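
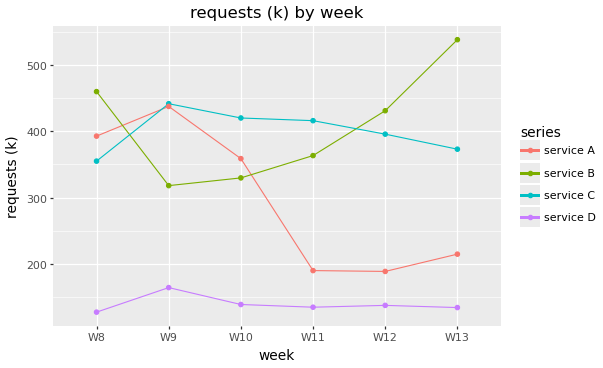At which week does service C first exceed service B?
W8: service C ≈ 350 vs service B ≈ 450 (not yet); W9: service C ≈ 450 vs service B ≈ 300 (first crossover).

W9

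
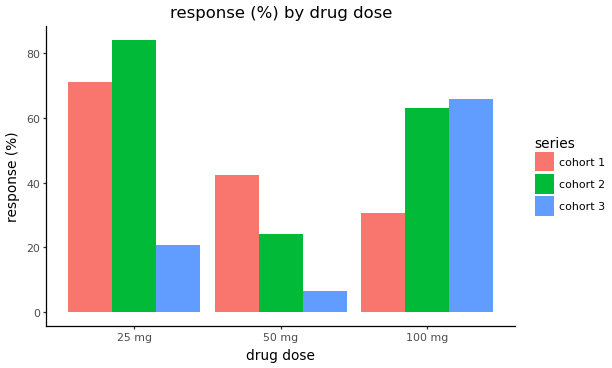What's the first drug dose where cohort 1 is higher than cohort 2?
25 mg: cohort 1 ≈ 70 vs cohort 2 ≈ 80 (not yet); 50 mg: cohort 1 ≈ 40 vs cohort 2 ≈ 20 (first crossover).

50 mg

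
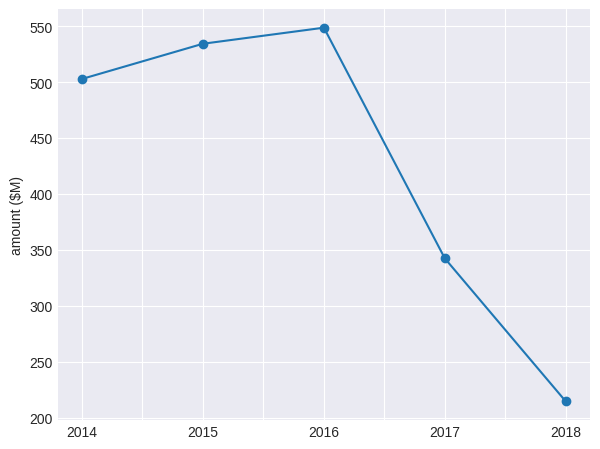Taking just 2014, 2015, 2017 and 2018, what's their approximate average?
(500 + 550 + 350 + 200) / 4 ≈ 400.

≈ 400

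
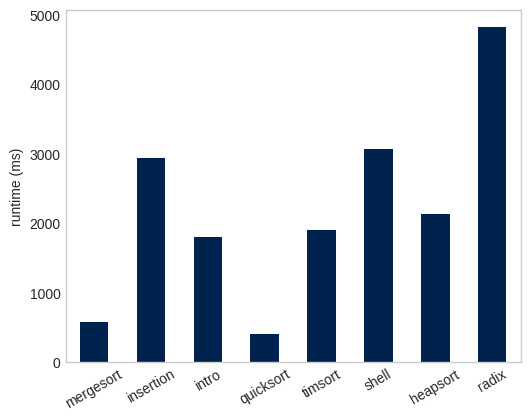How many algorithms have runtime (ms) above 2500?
3

Above 2500: insertion, shell, radix.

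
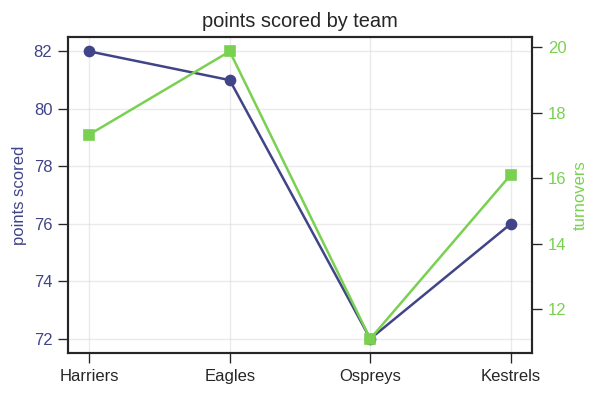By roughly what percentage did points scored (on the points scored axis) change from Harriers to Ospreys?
Harriers ≈ 82, Ospreys ≈ 72; (72 − 82) / 82 ≈ -12.2%.

≈ -12.2%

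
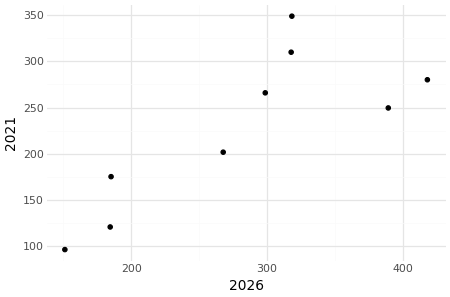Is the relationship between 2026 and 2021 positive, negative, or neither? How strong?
positive, strong

Points are positively correlated; strong (|r| ≈ 0.8).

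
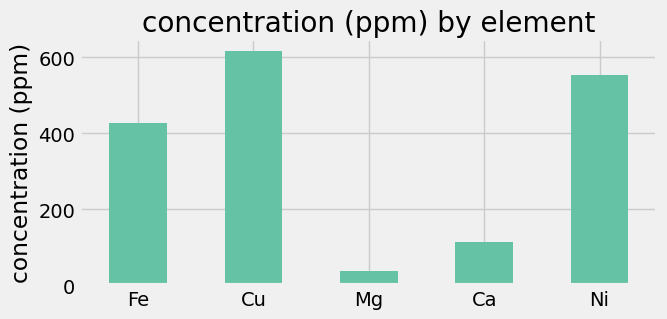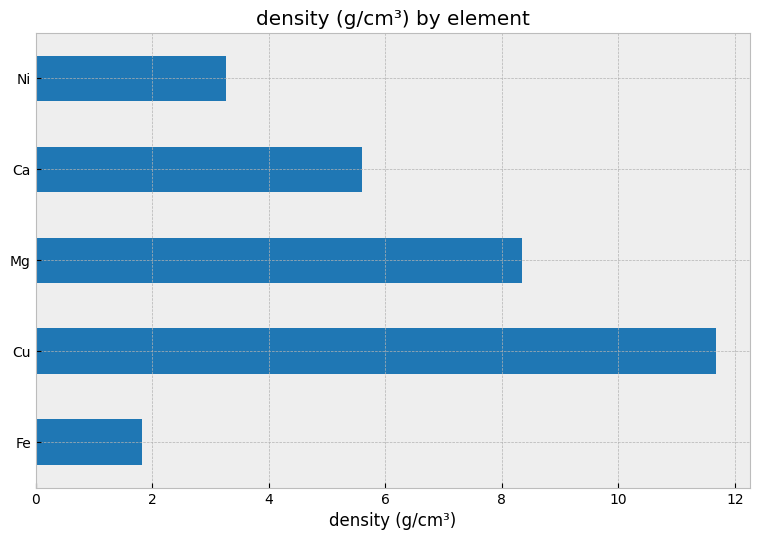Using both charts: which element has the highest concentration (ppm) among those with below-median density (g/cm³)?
Ni

Chart 2 median density (g/cm³) ≈ 6; below-median elements: Fe, Ni. Among those, Ni has the highest concentration (ppm) (≈ 600).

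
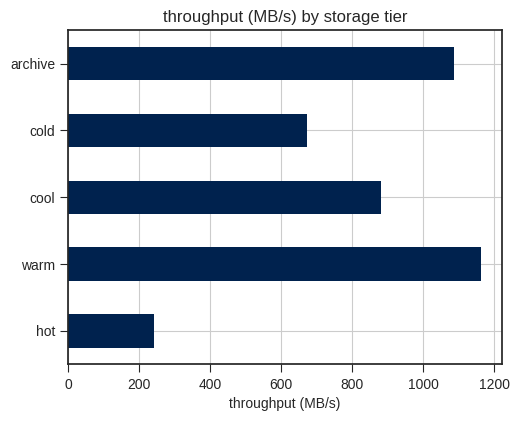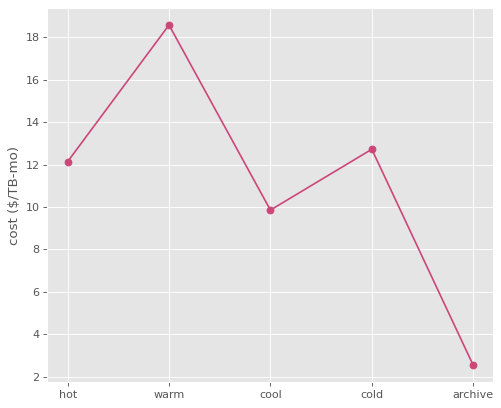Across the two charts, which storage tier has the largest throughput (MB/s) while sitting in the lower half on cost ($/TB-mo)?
archive

Chart 2 median cost ($/TB-mo) ≈ 12; below-median storage tiers: cool, archive. Among those, archive has the highest throughput (MB/s) (≈ 1000).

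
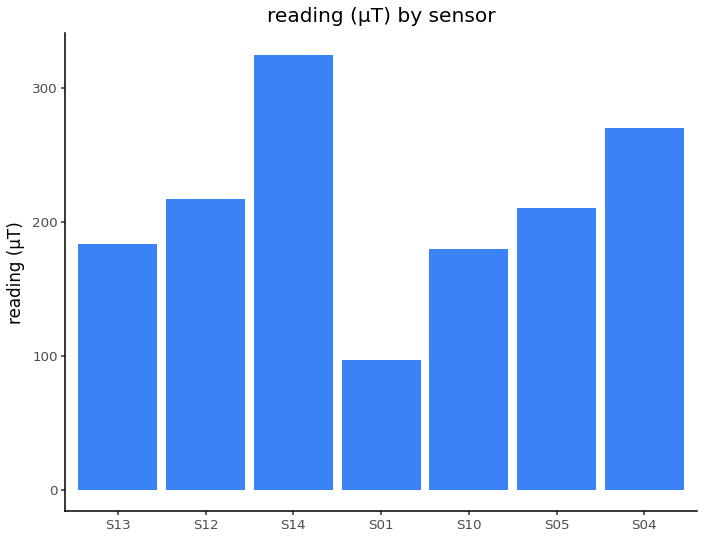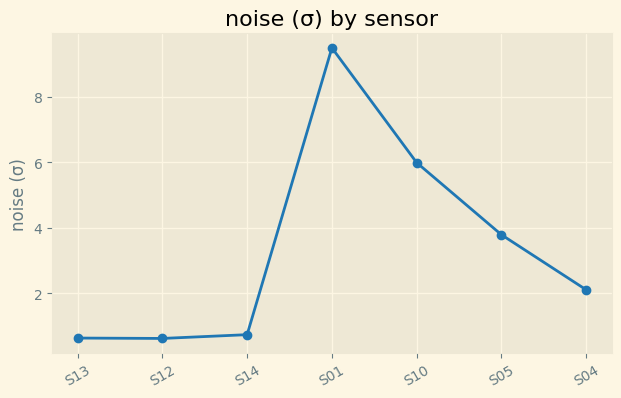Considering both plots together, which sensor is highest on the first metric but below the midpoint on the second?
S14

Chart 2 median noise (σ) ≈ 2; below-median sensors: S13, S12, S14. Among those, S14 has the highest reading (µT) (≈ 300).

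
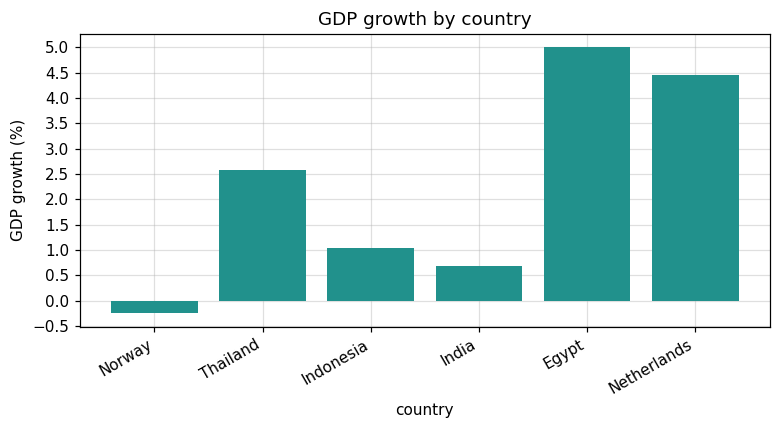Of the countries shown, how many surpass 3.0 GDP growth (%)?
Above 3.0: Egypt, Netherlands.

2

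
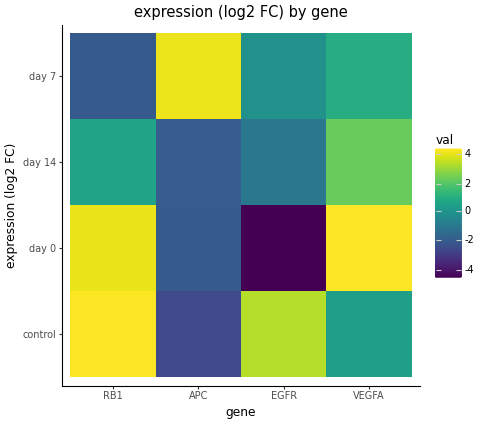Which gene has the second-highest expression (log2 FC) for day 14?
Top 3 for day 14: VEGFA ≈ 2, RB1 ≈ 1, EGFR ≈ -1.

RB1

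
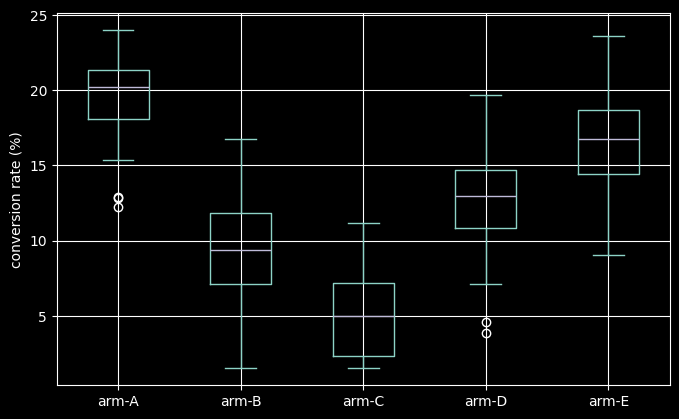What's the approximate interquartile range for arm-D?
Q3 ≈ 14, Q1 ≈ 10; IQR ≈ 4.

≈ 4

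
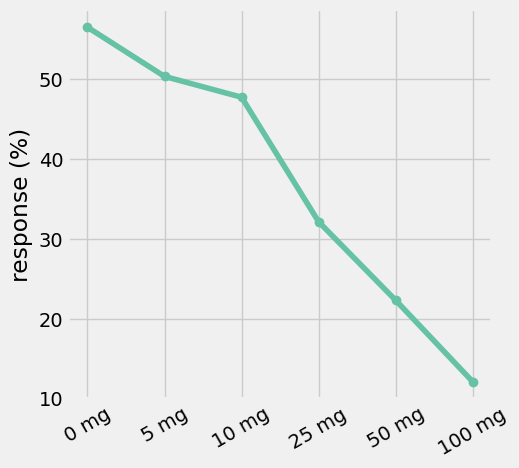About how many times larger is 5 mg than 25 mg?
≈ 1.67×

5 mg ≈ 50, 25 mg ≈ 30; 50/30 ≈ 1.67.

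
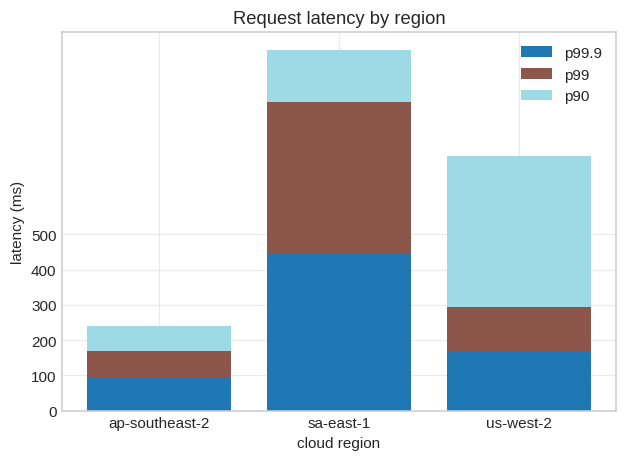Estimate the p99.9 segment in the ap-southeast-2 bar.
p99.9 top ≈ 100, bottom ≈ 0; segment ≈ 100.

≈ 100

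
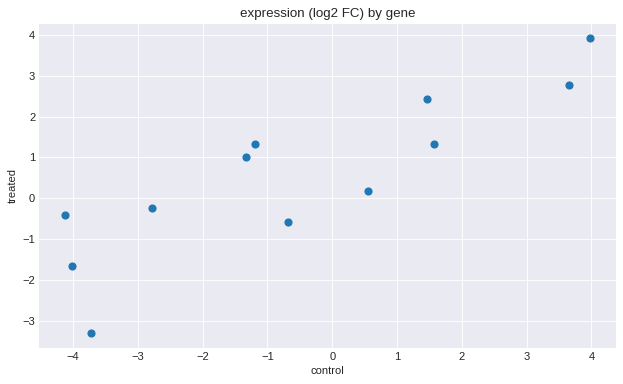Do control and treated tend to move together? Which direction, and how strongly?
positive, strong

Points are positively correlated; strong (|r| ≈ 0.9).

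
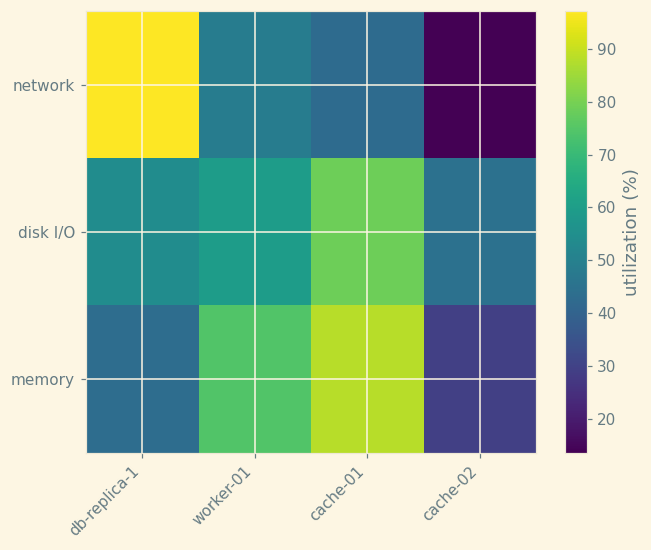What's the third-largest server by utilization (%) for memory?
db-replica-1

Top 4 for memory: cache-01 ≈ 90, worker-01 ≈ 70, db-replica-1 ≈ 40, cache-02 ≈ 30.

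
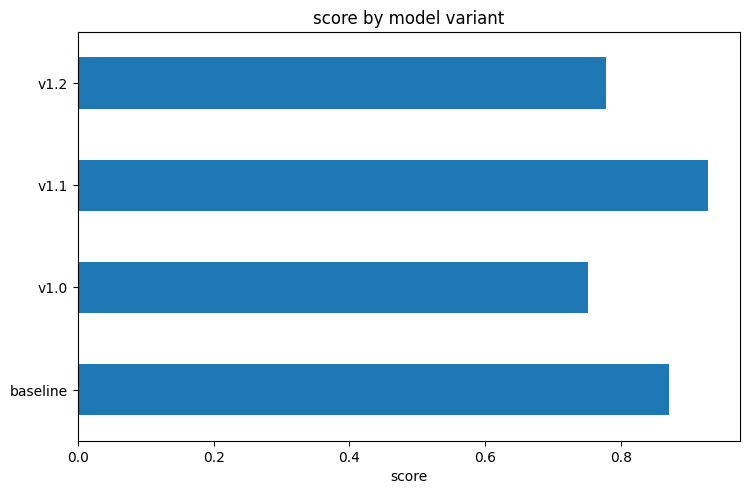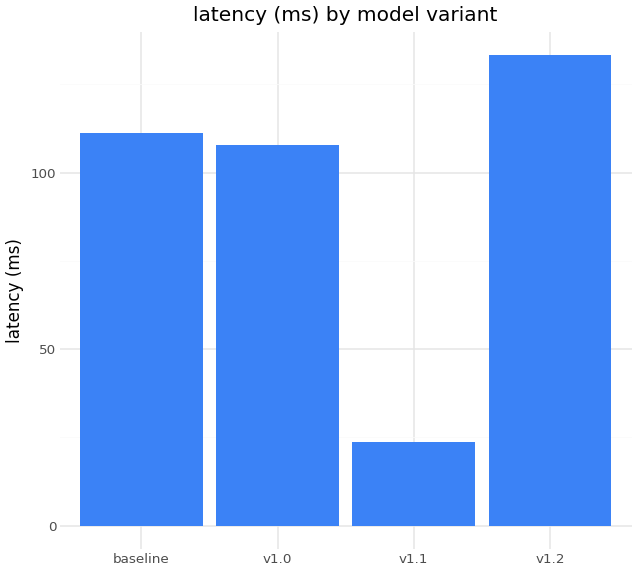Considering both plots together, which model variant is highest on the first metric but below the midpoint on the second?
Chart 2 median latency (ms) ≈ 100; below-median model variants: v1.0, v1.1. Among those, v1.1 has the highest score (≈ 0.9).

v1.1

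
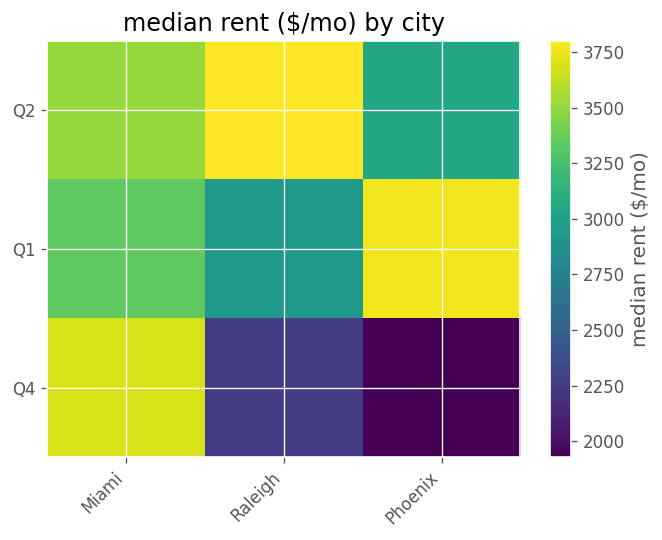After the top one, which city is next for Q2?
Miami

Top 3 for Q2: Raleigh ≈ 3800, Miami ≈ 3600, Phoenix ≈ 3000.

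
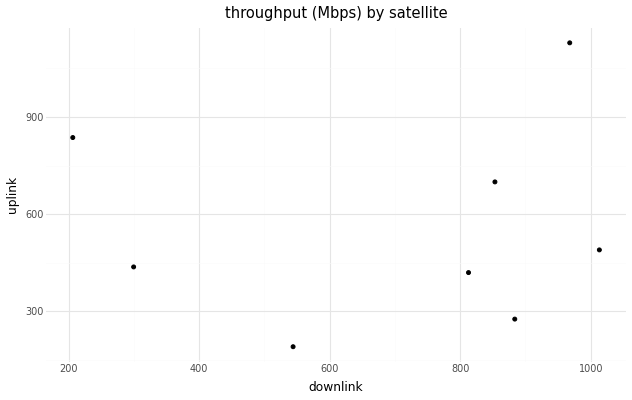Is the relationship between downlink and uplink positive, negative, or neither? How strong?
Points are roughly uncorrelated; weak (|r| ≈ 0.1).

no clear correlation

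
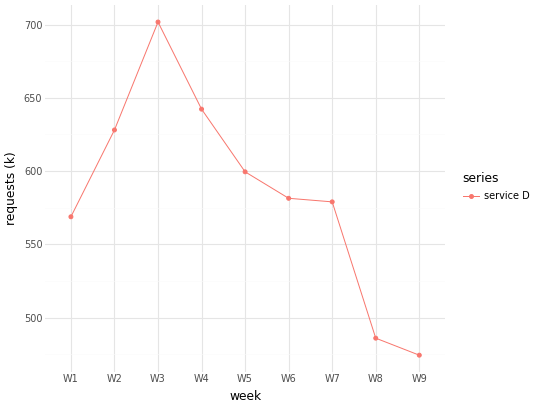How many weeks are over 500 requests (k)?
Above 500: W1, W2, W3, W4, W5, W6, W7.

7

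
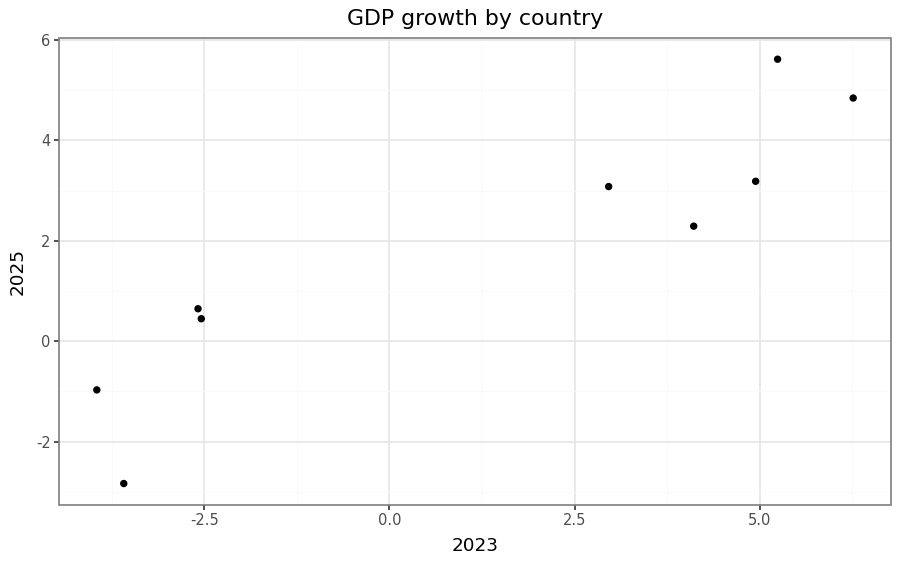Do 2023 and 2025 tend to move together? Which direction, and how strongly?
Points are positively correlated; strong (|r| ≈ 0.9).

positive, strong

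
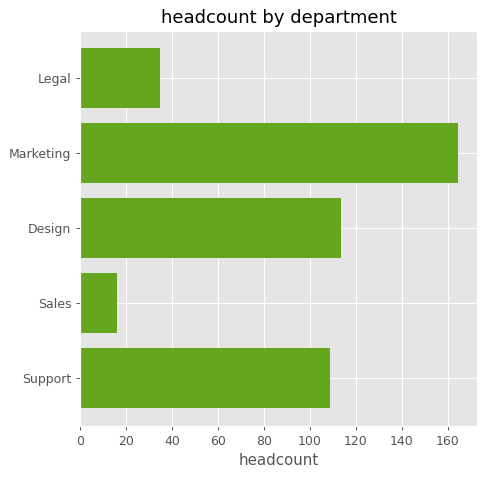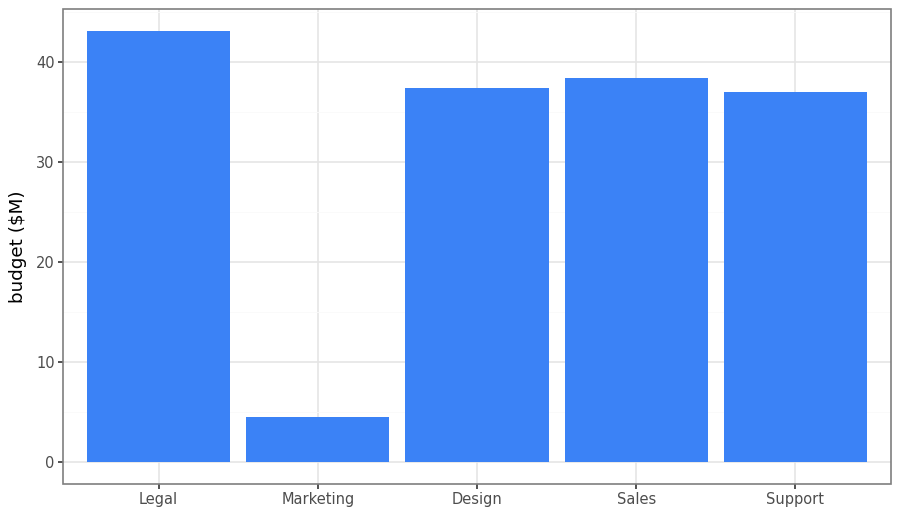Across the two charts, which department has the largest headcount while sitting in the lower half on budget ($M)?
Chart 2 median budget ($M) ≈ 35; below-median departments: Marketing, Support. Among those, Marketing has the highest headcount (≈ 160).

Marketing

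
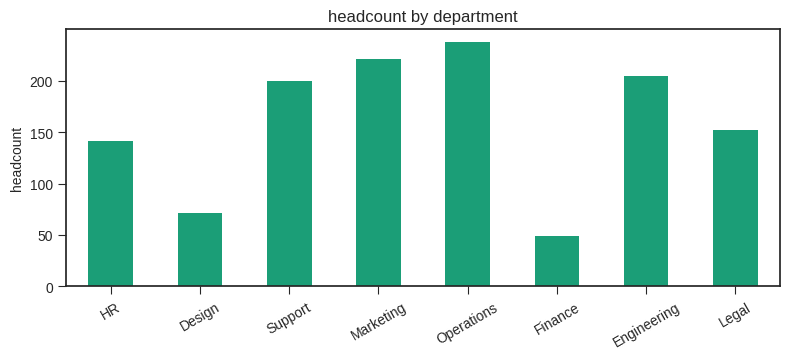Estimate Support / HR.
Support ≈ 200, HR ≈ 140; 200/140 ≈ 1.43.

≈ 1.43×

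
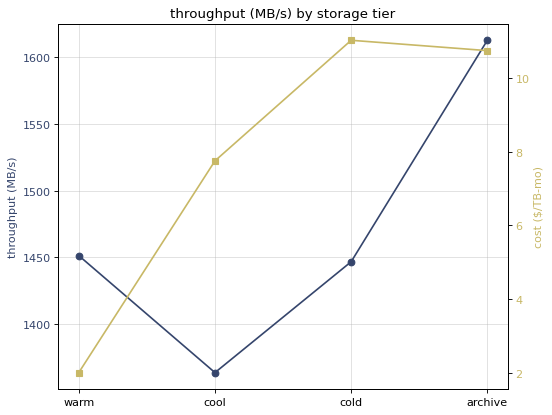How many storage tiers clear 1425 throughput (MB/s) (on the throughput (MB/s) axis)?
Above 1425: warm, cold, archive.

3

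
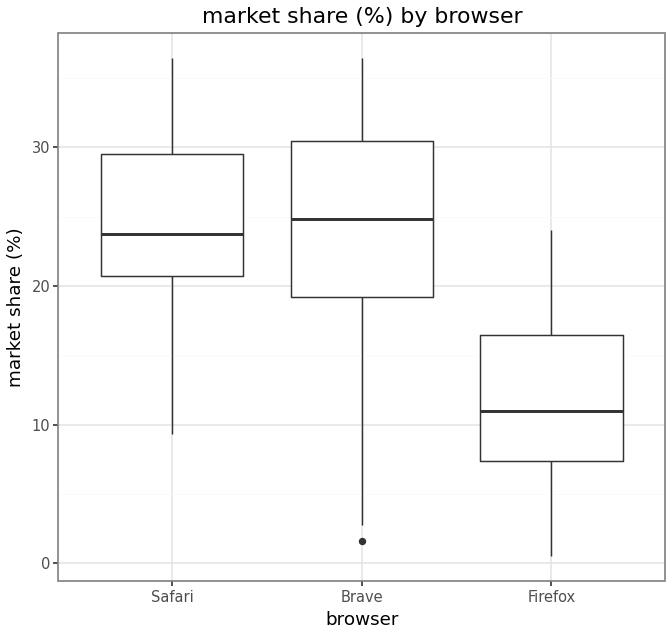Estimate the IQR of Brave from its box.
Q3 ≈ 30, Q1 ≈ 20; IQR ≈ 10.

≈ 10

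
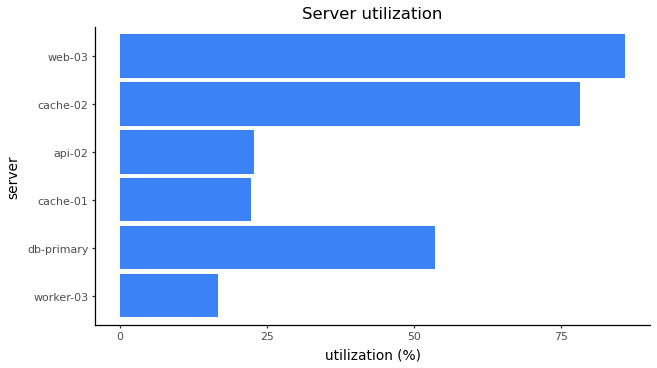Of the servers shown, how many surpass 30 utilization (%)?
3

Above 30: db-primary, cache-02, web-03.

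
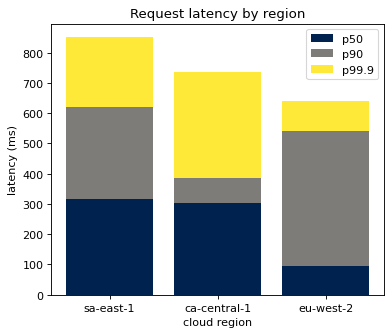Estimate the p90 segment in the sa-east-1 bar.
p90 top ≈ 600, bottom ≈ 300; segment ≈ 300.

≈ 300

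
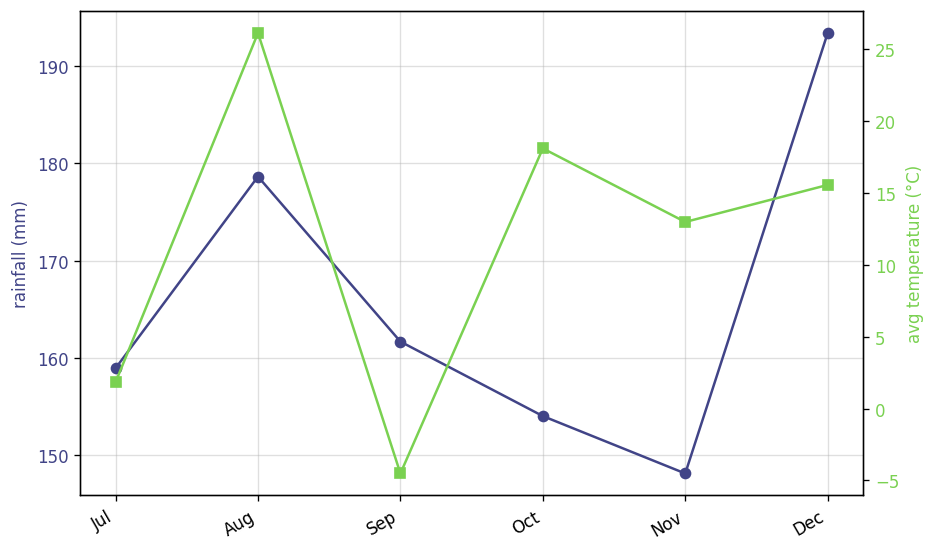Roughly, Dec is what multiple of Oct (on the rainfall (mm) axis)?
≈ 1.26×

Dec ≈ 195, Oct ≈ 155; 195/155 ≈ 1.26.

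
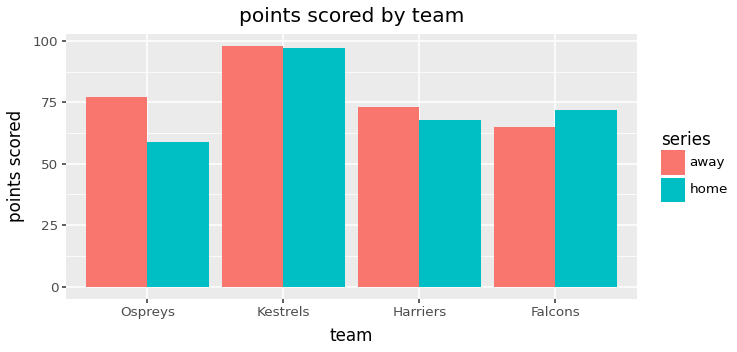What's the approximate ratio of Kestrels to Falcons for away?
Kestrels ≈ 100, Falcons ≈ 60; 100/60 ≈ 1.67.

≈ 1.67×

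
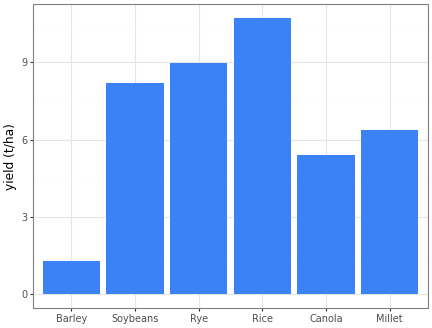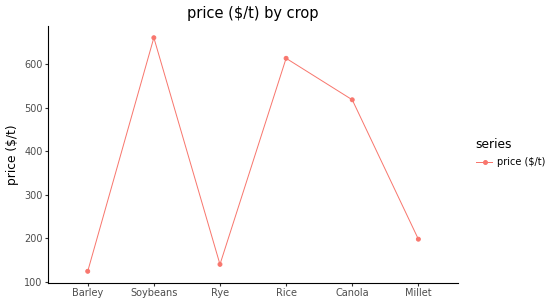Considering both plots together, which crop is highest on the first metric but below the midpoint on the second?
Rye

Chart 2 median price ($/t) ≈ 400; below-median crops: Barley, Rye, Millet. Among those, Rye has the highest yield (t/ha) (≈ 9).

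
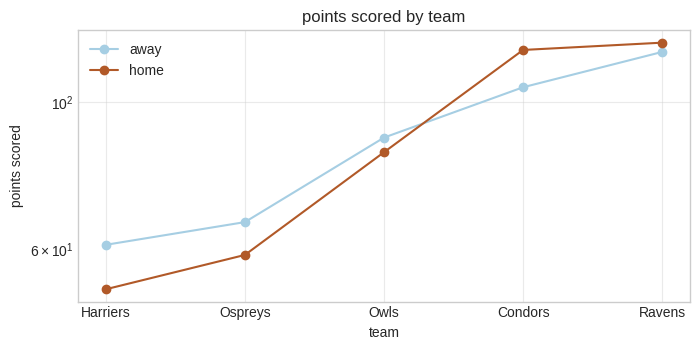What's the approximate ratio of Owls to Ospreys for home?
Owls ≈ 80, Ospreys ≈ 60; 80/60 ≈ 1.33.

≈ 1.33×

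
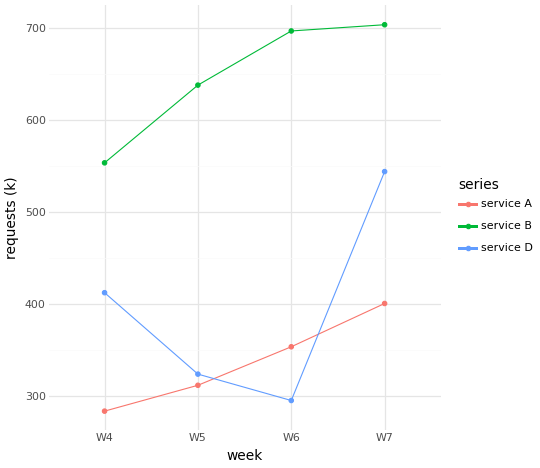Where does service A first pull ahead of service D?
W5: service A ≈ 300 vs service D ≈ 300 (not yet); W6: service A ≈ 350 vs service D ≈ 300 (first crossover).

W6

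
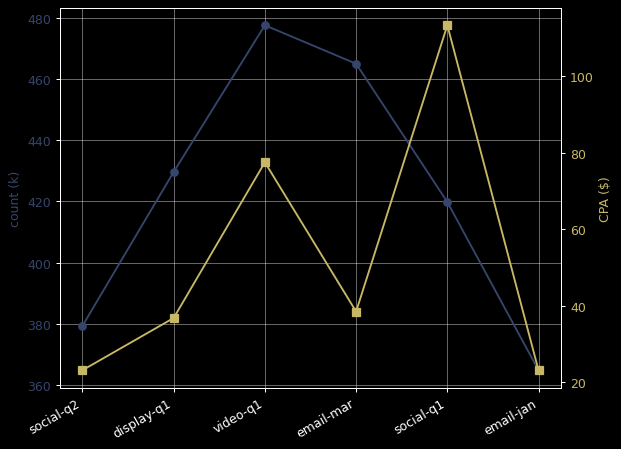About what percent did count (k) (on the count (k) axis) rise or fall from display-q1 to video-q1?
display-q1 ≈ 430, video-q1 ≈ 480; (480 − 430) / 430 ≈ +11.6%.

≈ +11.6%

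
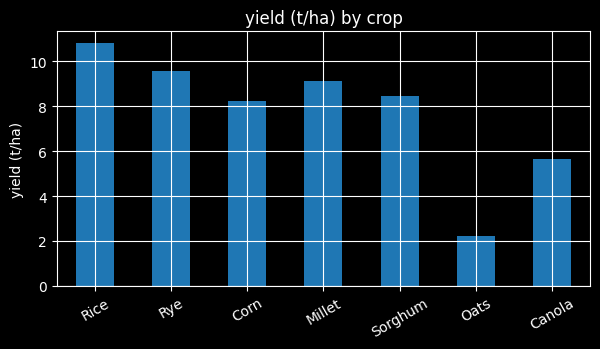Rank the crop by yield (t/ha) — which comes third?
Millet

Top 4: Rice ≈ 11, Rye ≈ 10, Millet ≈ 9, Sorghum ≈ 8.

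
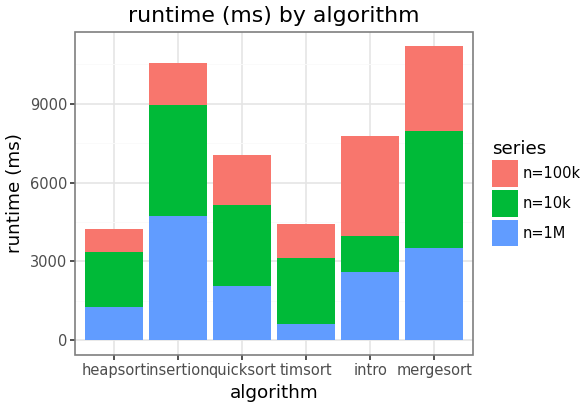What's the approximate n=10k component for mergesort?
n=10k top ≈ 8000, bottom ≈ 4000; segment ≈ 4000.

≈ 4000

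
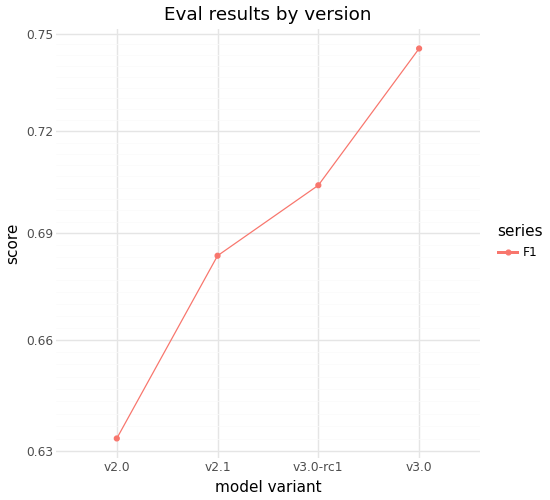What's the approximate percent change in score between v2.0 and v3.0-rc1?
v2.0 ≈ 0.63, v3.0-rc1 ≈ 0.70; (0.70 − 0.63) / 0.63 ≈ +11.1%.

≈ +11.1%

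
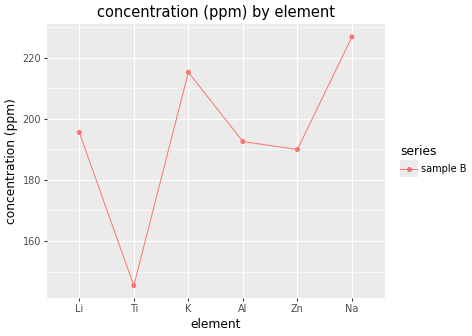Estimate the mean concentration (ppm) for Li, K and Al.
≈ 203

(200 + 220 + 190) / 3 ≈ 203.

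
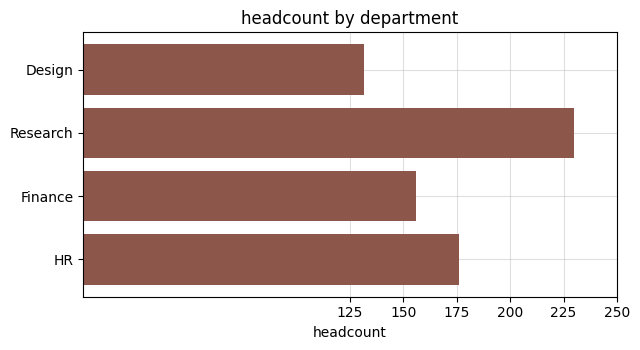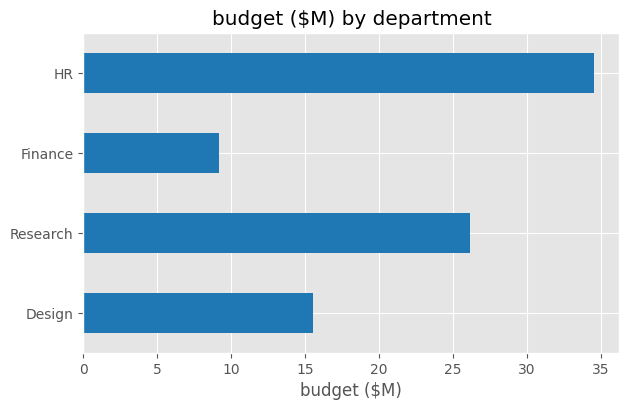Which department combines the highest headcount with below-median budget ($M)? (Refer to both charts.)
Chart 2 median budget ($M) ≈ 20; below-median departments: Design, Finance. Among those, Finance has the highest headcount (≈ 150).

Finance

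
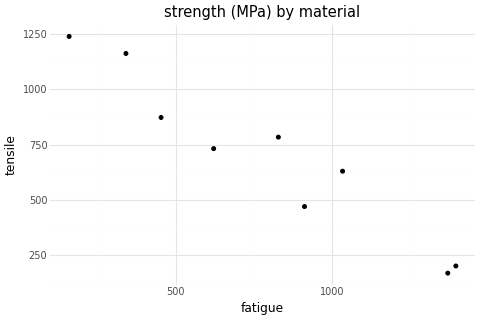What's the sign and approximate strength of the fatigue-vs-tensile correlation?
negative, strong

Points are negatively correlated; strong (|r| ≈ 1.0).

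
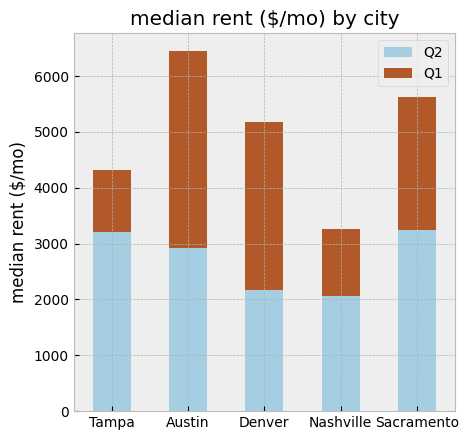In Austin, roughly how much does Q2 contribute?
≈ 3000

Q2 top ≈ 3000, bottom ≈ 0; segment ≈ 3000.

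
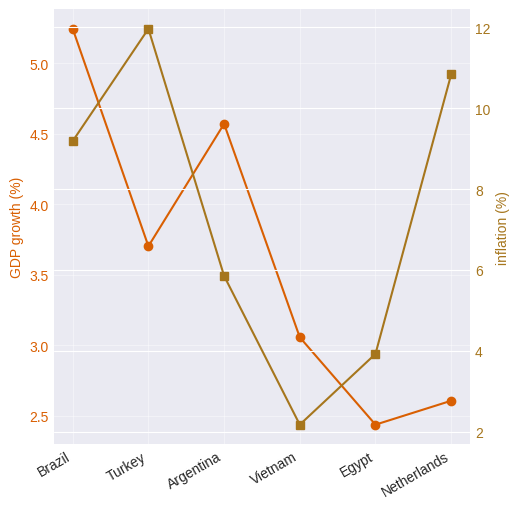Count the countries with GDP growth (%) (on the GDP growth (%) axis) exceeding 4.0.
Above 4.0: Brazil, Argentina.

2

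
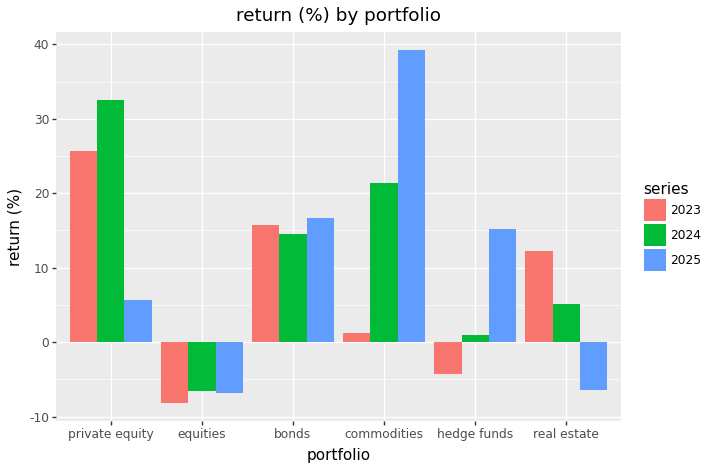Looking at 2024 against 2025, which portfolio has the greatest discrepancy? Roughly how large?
private equity, ≈ 25 %

private equity: 2024 ≈ 30, 2025 ≈ 5 → gap ≈ 25. Next-largest (commodities) is only ≈ 20.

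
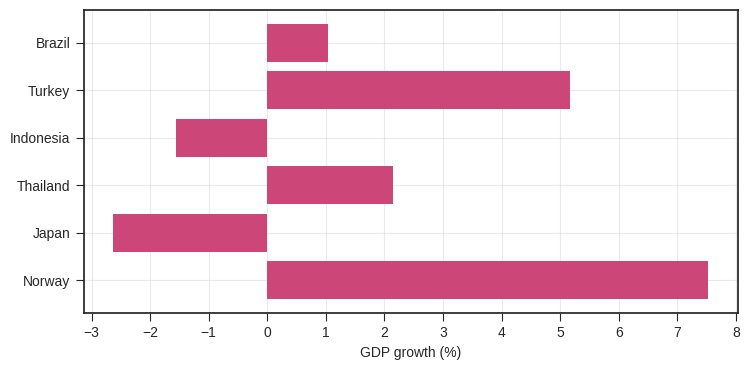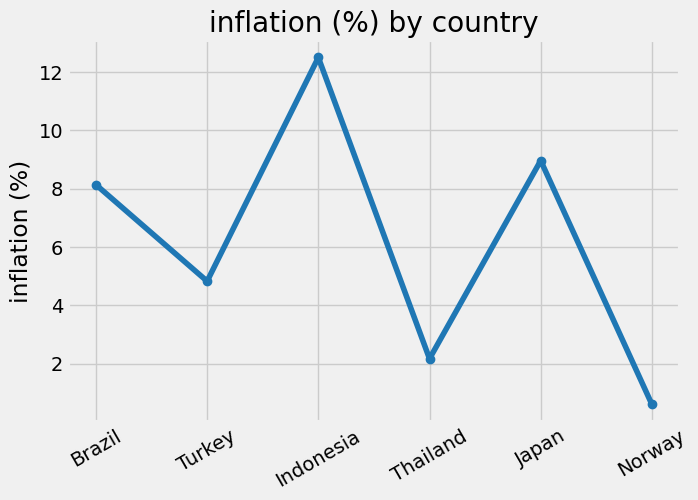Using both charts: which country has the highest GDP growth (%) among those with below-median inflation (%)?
Norway

Chart 2 median inflation (%) ≈ 6; below-median countries: Turkey, Thailand, Norway. Among those, Norway has the highest GDP growth (%) (≈ 8).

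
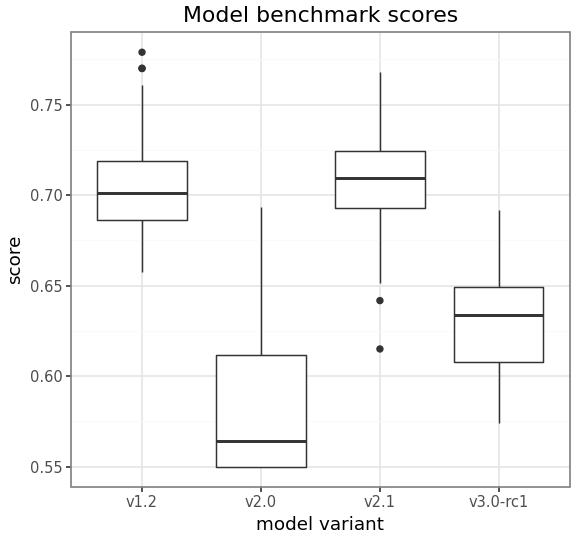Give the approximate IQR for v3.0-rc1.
Q3 ≈ 0.64, Q1 ≈ 0.60; IQR ≈ 0.04.

≈ 0.04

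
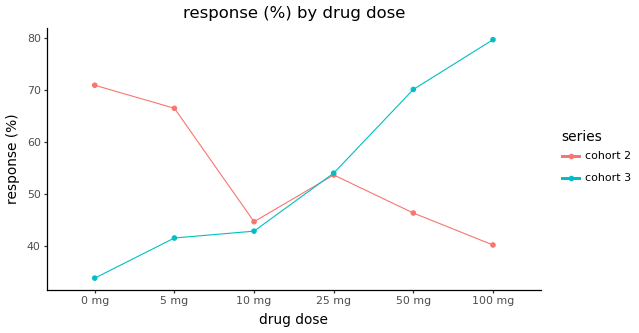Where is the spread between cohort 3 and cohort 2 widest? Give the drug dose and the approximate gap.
100 mg: cohort 3 ≈ 80, cohort 2 ≈ 40 → gap ≈ 40. Next-largest (0 mg) is only ≈ 35.

100 mg, ≈ 40 %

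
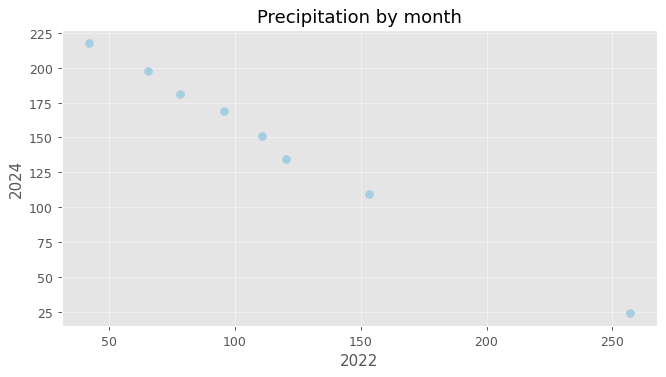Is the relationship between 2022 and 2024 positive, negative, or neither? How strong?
Points are negatively correlated; strong (|r| ≈ 1.0).

negative, strong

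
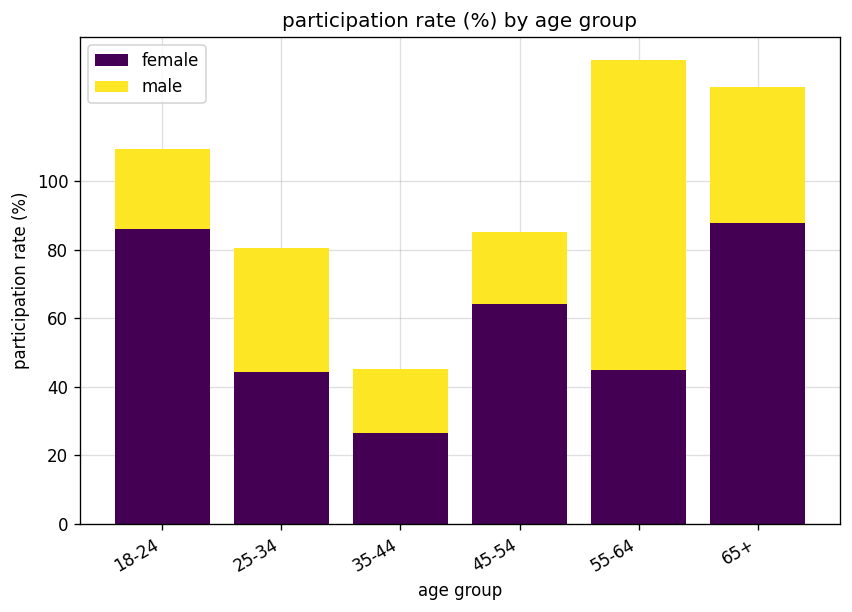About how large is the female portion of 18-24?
≈ 80

female top ≈ 80, bottom ≈ 0; segment ≈ 80.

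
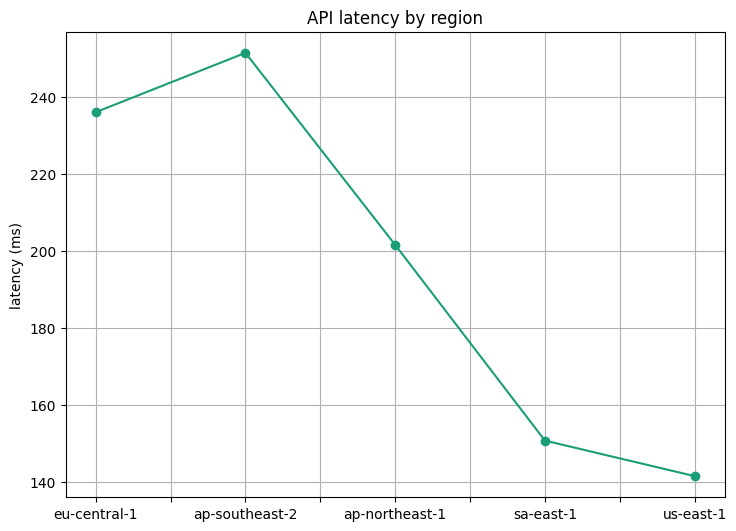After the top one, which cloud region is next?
eu-central-1

Top 3: ap-southeast-2 ≈ 250, eu-central-1 ≈ 240, ap-northeast-1 ≈ 200.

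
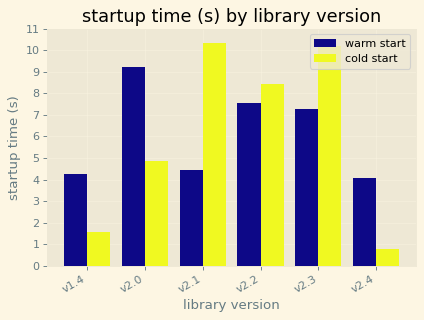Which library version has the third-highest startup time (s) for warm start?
v2.3

Top 4 for warm start: v2.0 ≈ 9, v2.2 ≈ 8, v2.3 ≈ 7, v2.1 ≈ 4.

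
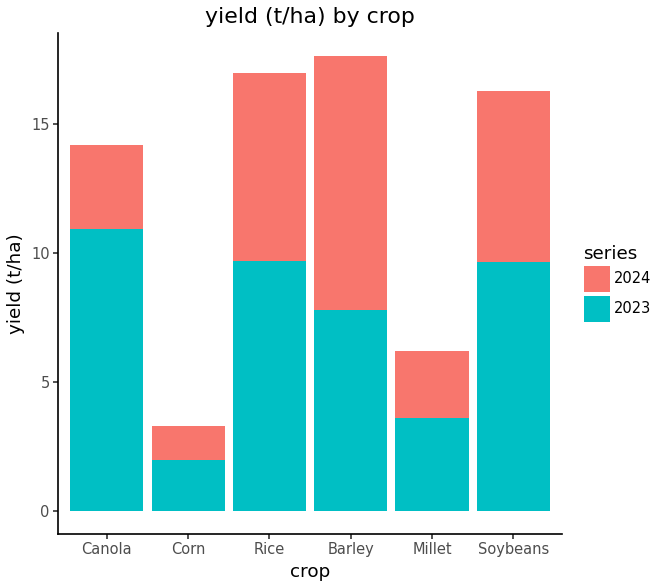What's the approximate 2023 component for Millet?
≈ 4

2023 top ≈ 4, bottom ≈ 0; segment ≈ 4.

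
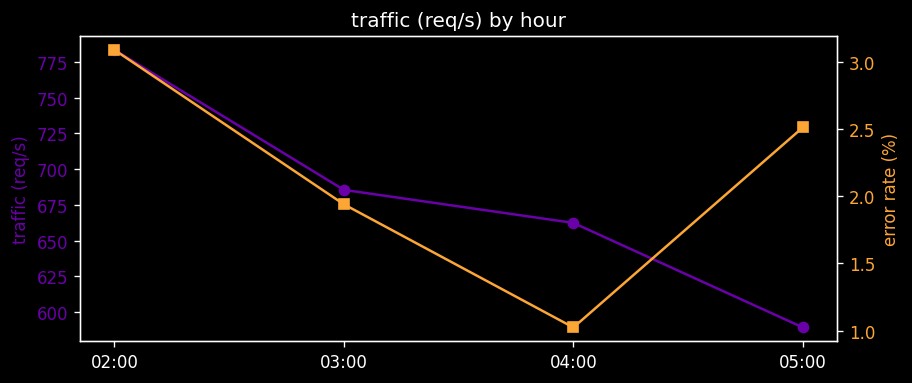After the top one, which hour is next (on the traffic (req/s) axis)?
03:00

Top 3 (on the traffic (req/s) axis): 02:00 ≈ 780, 03:00 ≈ 680, 04:00 ≈ 660.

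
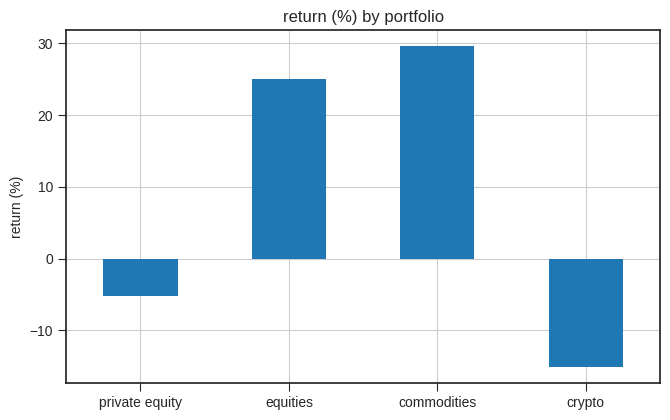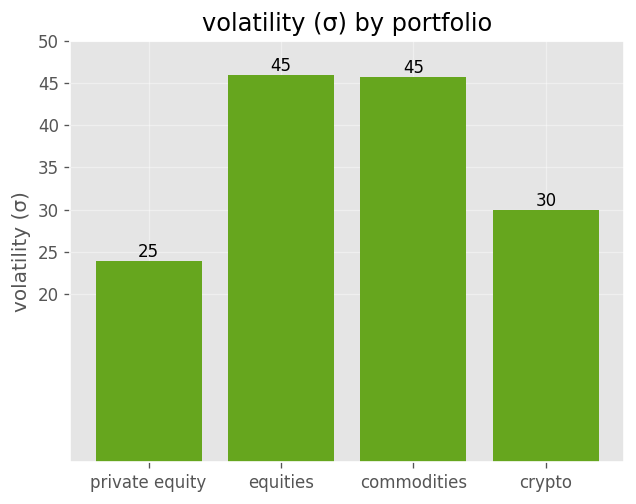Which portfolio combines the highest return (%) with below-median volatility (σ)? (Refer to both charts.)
Chart 2 median volatility (σ) ≈ 40; below-median portfolios: private equity, crypto. Among those, private equity has the highest return (%) (≈ -5).

private equity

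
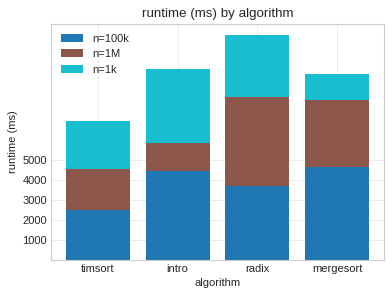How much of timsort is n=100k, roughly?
≈ 3000

n=100k top ≈ 3000, bottom ≈ 0; segment ≈ 3000.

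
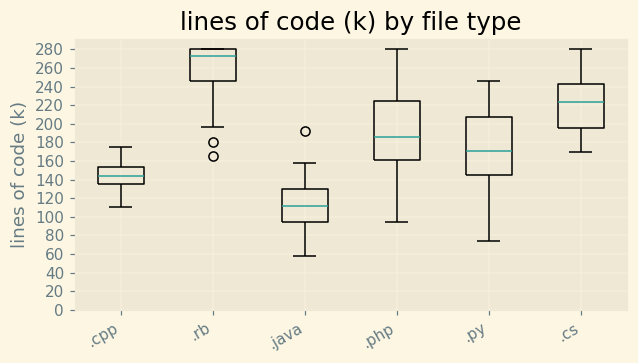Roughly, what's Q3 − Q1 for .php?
≈ 60

Q3 ≈ 220, Q1 ≈ 160; IQR ≈ 60.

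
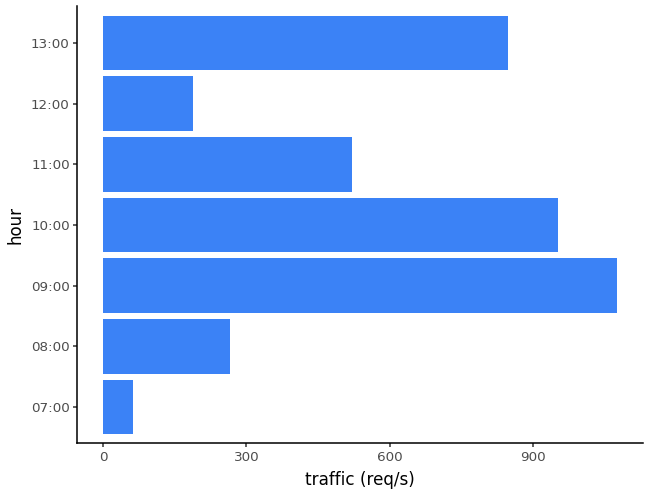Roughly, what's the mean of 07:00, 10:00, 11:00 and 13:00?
(100 + 1000 + 500 + 800) / 4 ≈ 600.

≈ 600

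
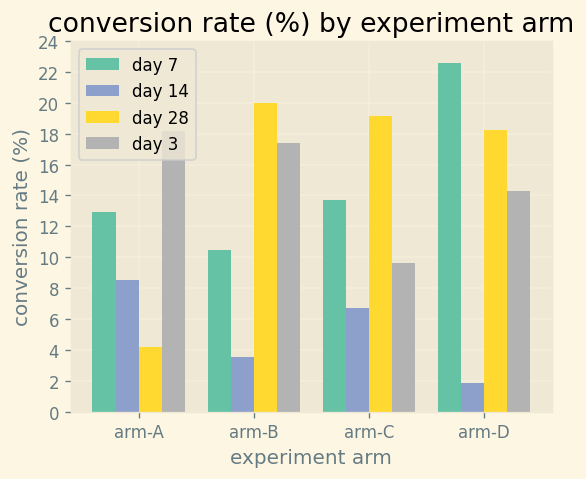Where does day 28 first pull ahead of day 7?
arm-B

arm-A: day 28 ≈ 4 vs day 7 ≈ 12 (not yet); arm-B: day 28 ≈ 20 vs day 7 ≈ 10 (first crossover).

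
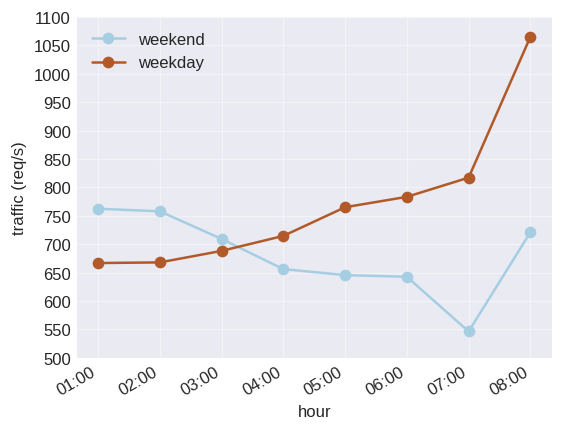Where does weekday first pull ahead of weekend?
03:00: weekday ≈ 700 vs weekend ≈ 700 (not yet); 04:00: weekday ≈ 700 vs weekend ≈ 650 (first crossover).

04:00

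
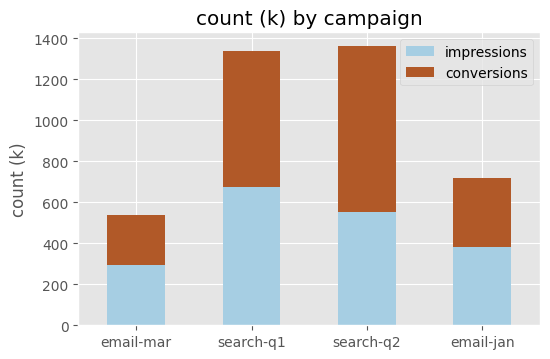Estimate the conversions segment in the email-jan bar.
conversions top ≈ 800, bottom ≈ 400; segment ≈ 400.

≈ 400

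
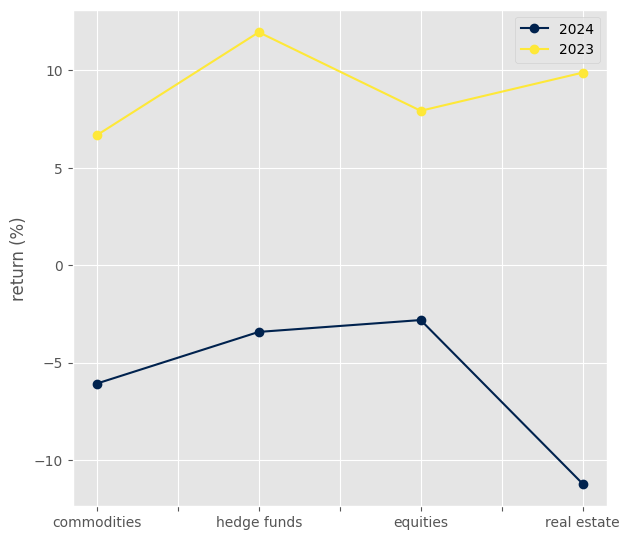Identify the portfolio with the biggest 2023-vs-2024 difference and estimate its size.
real estate, ≈ 22 %

real estate: 2023 ≈ 10, 2024 ≈ -12 → gap ≈ 22. Next-largest (hedge funds) is only ≈ 16.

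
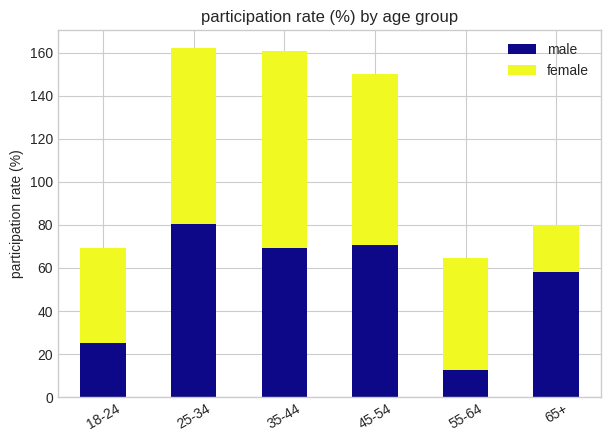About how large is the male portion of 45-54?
≈ 80

male top ≈ 80, bottom ≈ 0; segment ≈ 80.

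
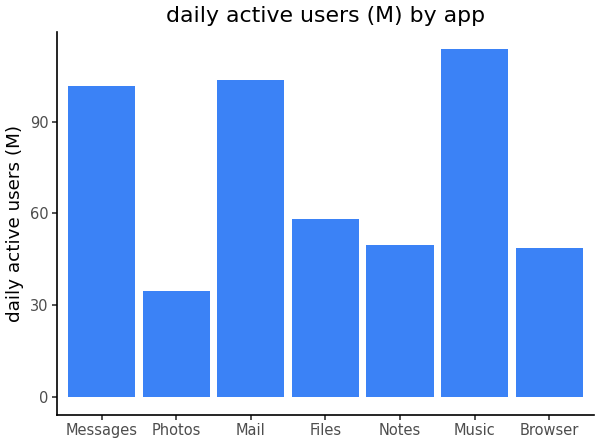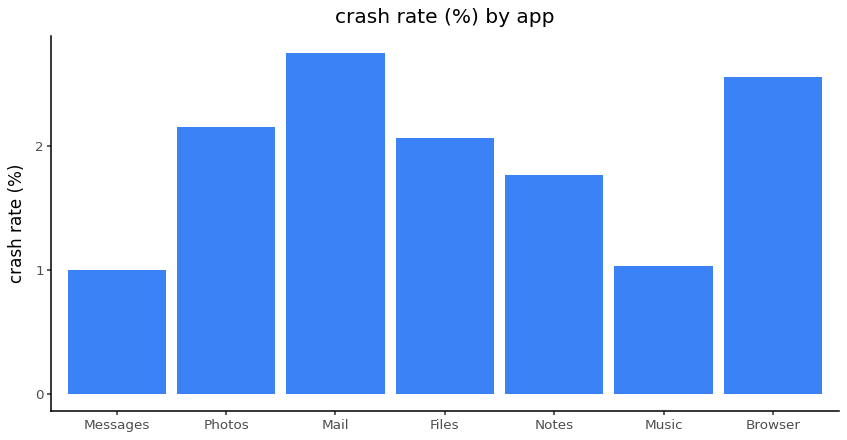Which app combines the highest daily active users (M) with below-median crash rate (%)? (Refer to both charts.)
Chart 2 median crash rate (%) ≈ 2; below-median apps: Messages, Notes, Music. Among those, Music has the highest daily active users (M) (≈ 120).

Music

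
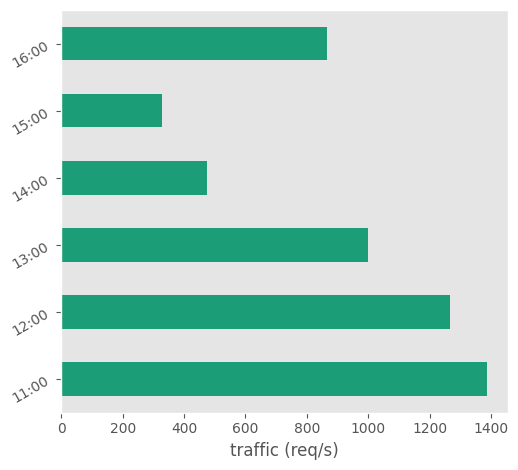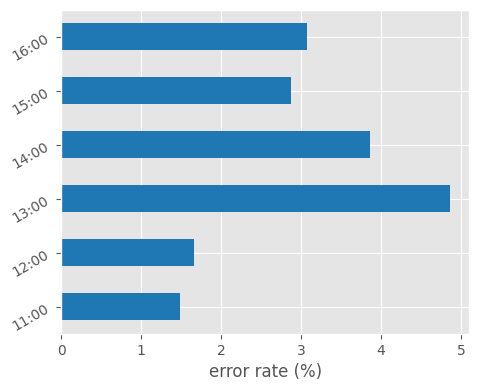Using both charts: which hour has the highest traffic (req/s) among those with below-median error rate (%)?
Chart 2 median error rate (%) ≈ 3; below-median hours: 11:00, 12:00, 15:00. Among those, 11:00 has the highest traffic (req/s) (≈ 1400).

11:00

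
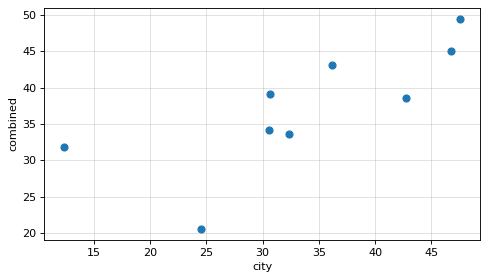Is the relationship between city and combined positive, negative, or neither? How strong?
Points are positively correlated; strong (|r| ≈ 0.8).

positive, strong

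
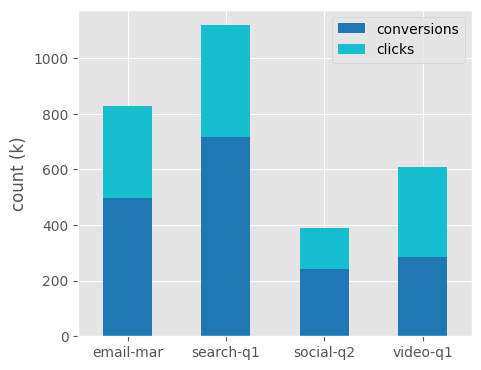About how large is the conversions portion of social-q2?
≈ 200

conversions top ≈ 200, bottom ≈ 0; segment ≈ 200.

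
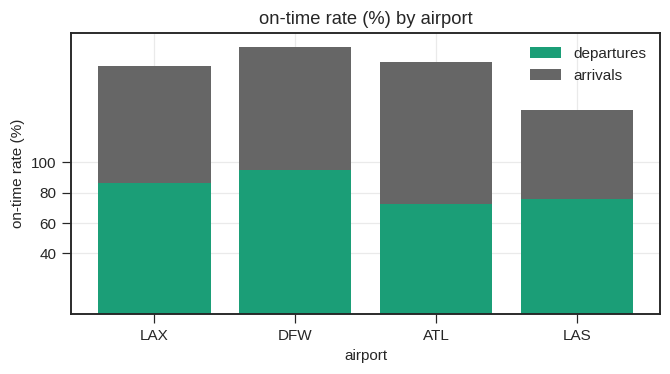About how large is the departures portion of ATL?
departures top ≈ 80, bottom ≈ 0; segment ≈ 80.

≈ 80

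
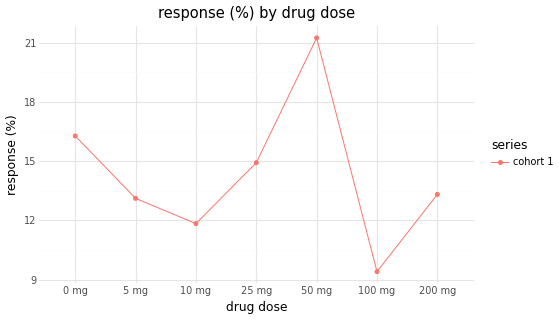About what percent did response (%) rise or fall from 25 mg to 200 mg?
25 mg ≈ 15, 200 mg ≈ 13; (13 − 15) / 15 ≈ -13.3%.

≈ -13.3%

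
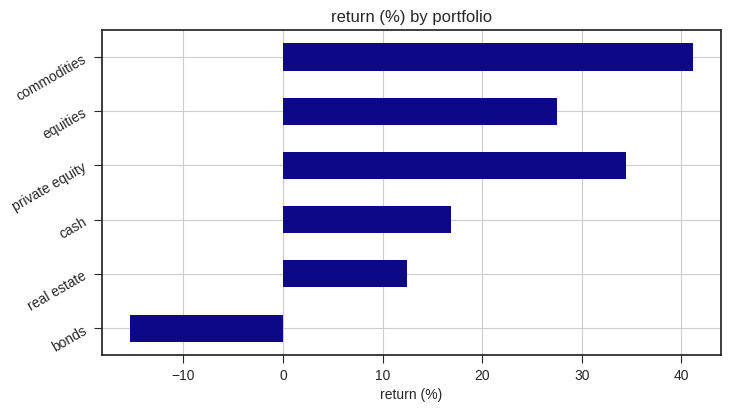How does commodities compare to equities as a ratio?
commodities ≈ 40, equities ≈ 30; 40/30 ≈ 1.33.

≈ 1.33×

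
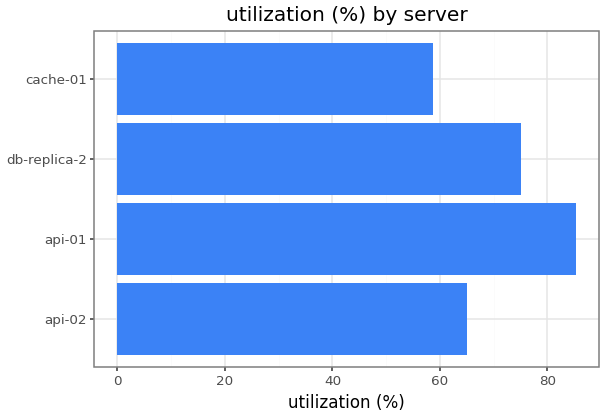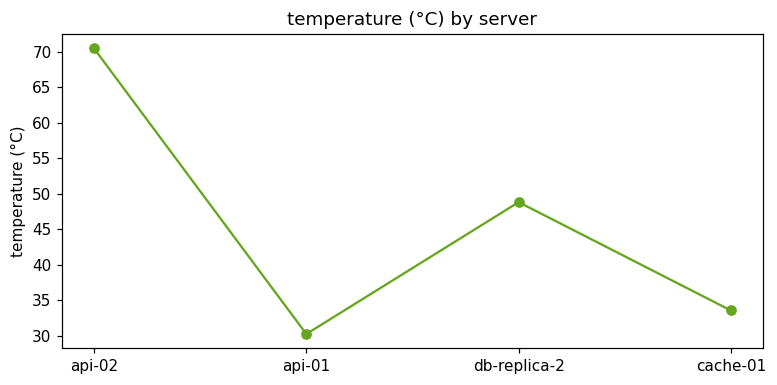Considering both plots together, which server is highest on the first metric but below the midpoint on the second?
api-01

Chart 2 median temperature (°C) ≈ 40; below-median servers: api-01, cache-01. Among those, api-01 has the highest utilization (%) (≈ 90).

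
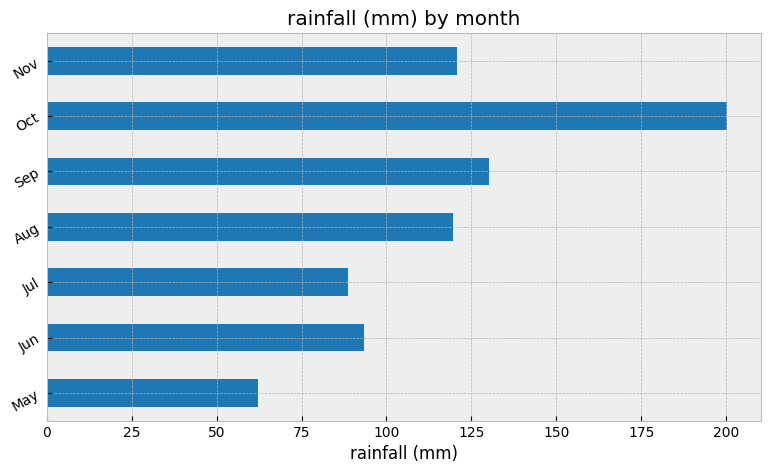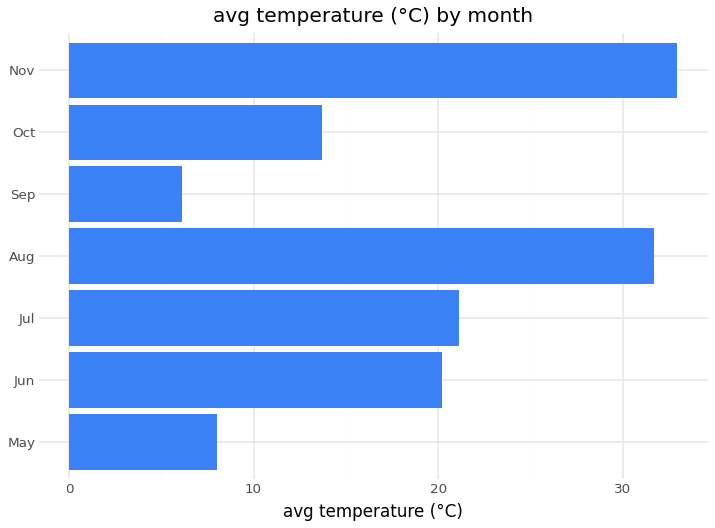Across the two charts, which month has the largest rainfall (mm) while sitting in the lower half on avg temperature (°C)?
Oct

Chart 2 median avg temperature (°C) ≈ 20; below-median months: May, Sep, Oct. Among those, Oct has the highest rainfall (mm) (≈ 200).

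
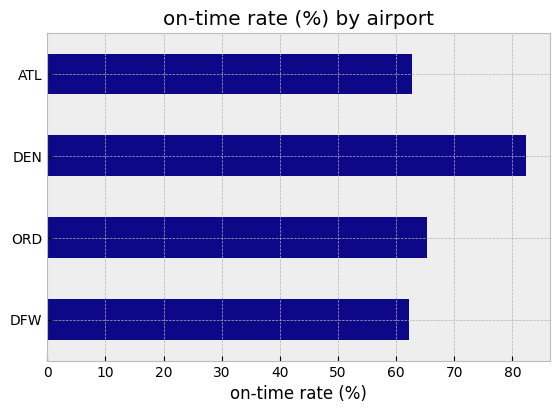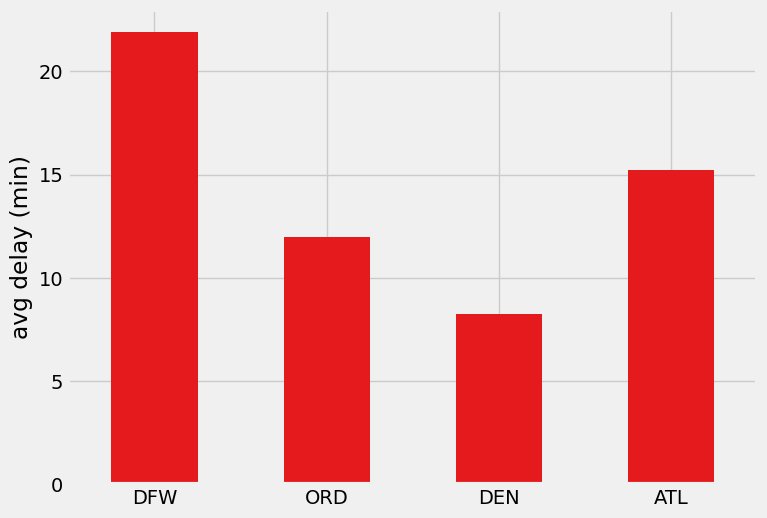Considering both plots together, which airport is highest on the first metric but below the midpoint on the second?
Chart 2 median avg delay (min) ≈ 15; below-median airports: ORD, DEN. Among those, DEN has the highest on-time rate (%) (≈ 80).

DEN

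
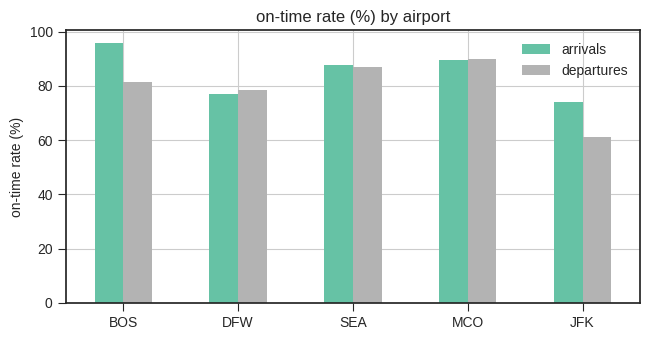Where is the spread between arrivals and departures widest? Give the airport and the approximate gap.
BOS: arrivals ≈ 100, departures ≈ 80 → gap ≈ 20. Next-largest (JFK) is only ≈ 10.

BOS, ≈ 20 %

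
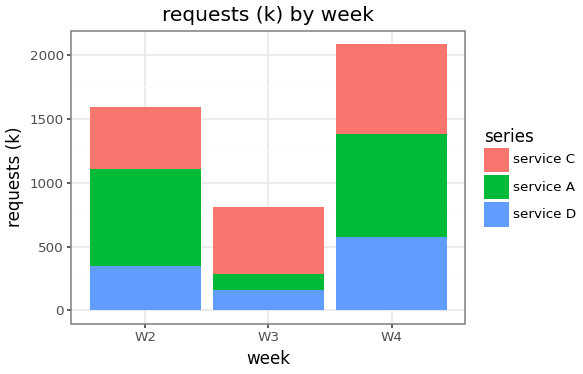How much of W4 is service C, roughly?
≈ 600

service C top ≈ 2000, bottom ≈ 1400; segment ≈ 600.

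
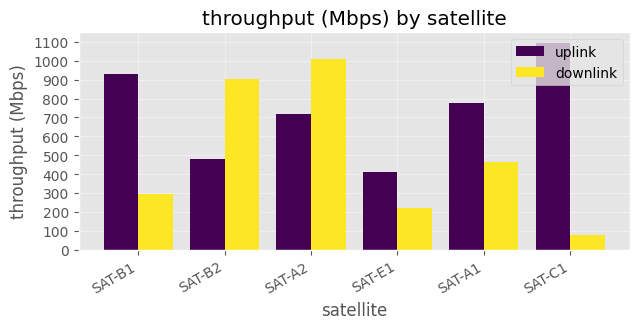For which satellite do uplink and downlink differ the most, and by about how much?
SAT-C1, ≈ 1000 Mbps

SAT-C1: uplink ≈ 1100, downlink ≈ 100 → gap ≈ 1000. Next-largest (SAT-B1) is only ≈ 600.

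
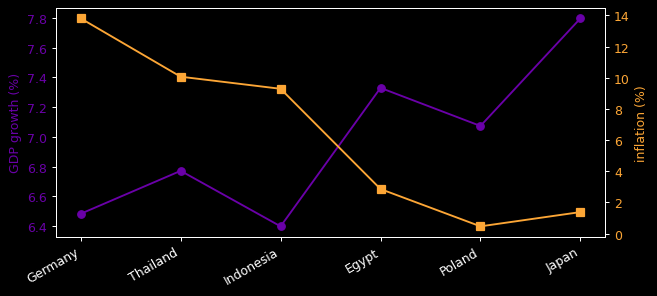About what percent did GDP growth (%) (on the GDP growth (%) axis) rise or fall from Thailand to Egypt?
Thailand ≈ 6.8, Egypt ≈ 7.4; (7.4 − 6.8) / 6.8 ≈ +8.8%.

≈ +8.8%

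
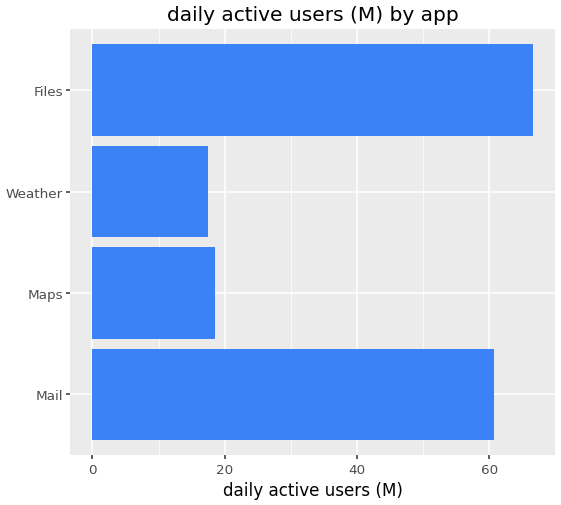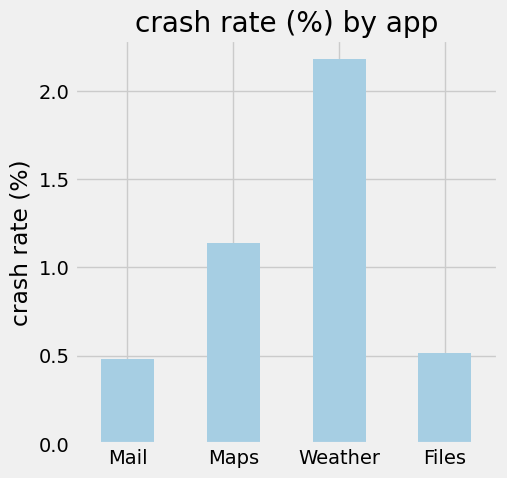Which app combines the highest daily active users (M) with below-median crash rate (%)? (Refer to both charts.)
Files

Chart 2 median crash rate (%) ≈ 0.8; below-median apps: Mail, Files. Among those, Files has the highest daily active users (M) (≈ 70).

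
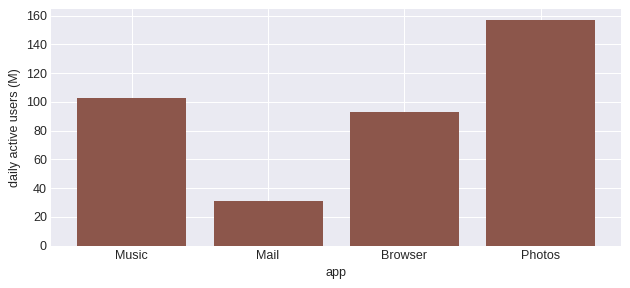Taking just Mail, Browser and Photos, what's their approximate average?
≈ 100

(40 + 100 + 160) / 3 ≈ 100.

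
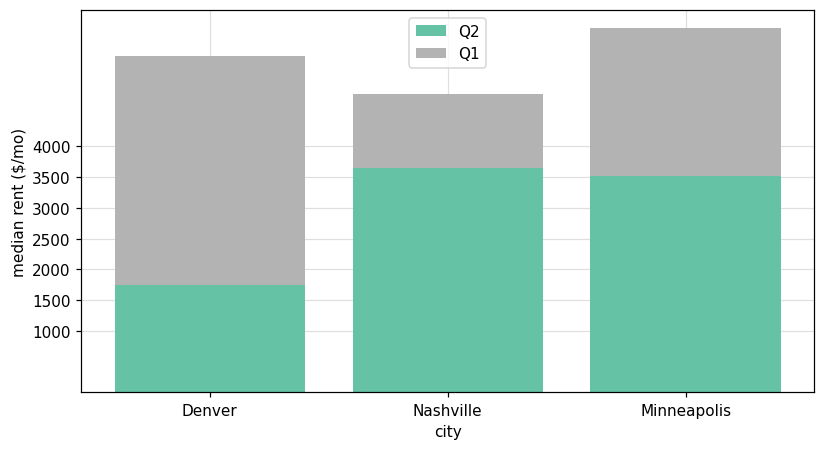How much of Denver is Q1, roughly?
Q1 top ≈ 5500, bottom ≈ 1500; segment ≈ 4000.

≈ 4000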